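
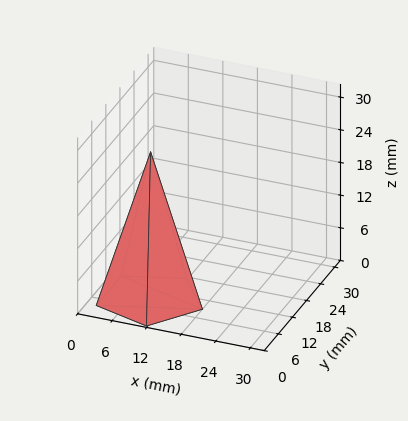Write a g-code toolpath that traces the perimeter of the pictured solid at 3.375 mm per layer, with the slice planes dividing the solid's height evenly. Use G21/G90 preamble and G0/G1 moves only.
Reading the render: the shape is a regular 5-sided pyramid, base circumscribed radius ≈ 9 mm, apex at z ≈ 27 mm (dimensions read to the nearest mm from the axis ticks). For the g-code, the solid's height is divided into equal slices at the stated Δz and each level perimeter traced with G1 moves after a G0 lift.

; perimeter-only toolpath
G21 ; units = mm
G90 ; absolute positioning
G28 ; home
; layer 1
G0 Z3.375
G0 X16.875 Y9.000
G1 X11.433 Y16.490
G1 X2.629 Y13.629
G1 X2.629 Y4.371
G1 X11.433 Y1.510
G1 X16.875 Y9.000
; layer 2
G0 Z6.750
G0 X15.750 Y9.000
G1 X11.086 Y15.420
G1 X3.539 Y12.967
G1 X3.539 Y5.032
G1 X11.086 Y2.580
G1 X15.750 Y9.000
; layer 3
G0 Z10.125
G0 X14.625 Y9.000
G1 X10.738 Y14.350
G1 X4.449 Y12.306
G1 X4.449 Y5.694
G1 X10.738 Y3.650
G1 X14.625 Y9.000
; layer 4
G0 Z13.500
G0 X13.500 Y9.000
G1 X10.390 Y13.280
G1 X5.359 Y11.645
G1 X5.359 Y6.355
G1 X10.390 Y4.720
G1 X13.500 Y9.000
; layer 5
G0 Z16.875
G0 X12.375 Y9.000
G1 X10.043 Y12.210
G1 X6.270 Y10.984
G1 X6.270 Y7.016
G1 X10.043 Y5.790
G1 X12.375 Y9.000
; layer 6
G0 Z20.250
G0 X11.250 Y9.000
G1 X9.695 Y11.140
G1 X7.180 Y10.322
G1 X7.180 Y7.678
G1 X9.695 Y6.860
G1 X11.250 Y9.000
; layer 7
G0 Z23.625
G0 X10.125 Y9.000
G1 X9.348 Y10.070
G1 X8.090 Y9.661
G1 X8.090 Y8.339
G1 X9.348 Y7.930
G1 X10.125 Y9.000
M2 ; end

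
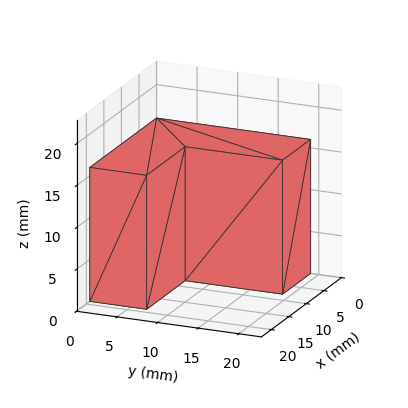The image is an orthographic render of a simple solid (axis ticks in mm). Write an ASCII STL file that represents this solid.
Reading the render: the shape is an L-shaped prism: outer 19 × 19 mm, arm thicknesses ≈ 7 mm (horizontal) and 8 mm (vertical), extruded 16 mm in z (dimensions read to the nearest mm from the axis ticks). For the STL, each face is triangulated and given an outward normal.

solid part
  facet normal 0.0000 0.0000 -1.0000
    outer loop
      vertex 19.0 7.0 0.0
      vertex 19.0 0.0 0.0
      vertex 0.0 0.0 0.0
    endloop
  endfacet
  facet normal 0.0000 0.0000 -1.0000
    outer loop
      vertex 8.0 7.0 0.0
      vertex 19.0 7.0 0.0
      vertex 0.0 0.0 0.0
    endloop
  endfacet
  facet normal 0.0000 0.0000 -1.0000
    outer loop
      vertex 8.0 19.0 0.0
      vertex 8.0 7.0 0.0
      vertex 0.0 0.0 0.0
    endloop
  endfacet
  facet normal 0.0000 0.0000 -1.0000
    outer loop
      vertex 0.0 19.0 0.0
      vertex 8.0 19.0 0.0
      vertex 0.0 0.0 0.0
    endloop
  endfacet
  facet normal 0.0000 0.0000 1.0000
    outer loop
      vertex 0.0 0.0 16.0
      vertex 19.0 0.0 16.0
      vertex 19.0 7.0 16.0
    endloop
  endfacet
  facet normal 0.0000 0.0000 1.0000
    outer loop
      vertex 0.0 0.0 16.0
      vertex 19.0 7.0 16.0
      vertex 8.0 7.0 16.0
    endloop
  endfacet
  facet normal 0.0000 0.0000 1.0000
    outer loop
      vertex 0.0 0.0 16.0
      vertex 8.0 7.0 16.0
      vertex 8.0 19.0 16.0
    endloop
  endfacet
  facet normal 0.0000 0.0000 1.0000
    outer loop
      vertex 0.0 0.0 16.0
      vertex 8.0 19.0 16.0
      vertex 0.0 19.0 16.0
    endloop
  endfacet
  facet normal 0.0000 -1.0000 0.0000
    outer loop
      vertex 0.0 0.0 0.0
      vertex 19.0 0.0 0.0
      vertex 19.0 0.0 16.0
    endloop
  endfacet
  facet normal 0.0000 -1.0000 0.0000
    outer loop
      vertex 0.0 0.0 0.0
      vertex 19.0 0.0 16.0
      vertex 0.0 0.0 16.0
    endloop
  endfacet
  facet normal 1.0000 0.0000 0.0000
    outer loop
      vertex 19.0 0.0 0.0
      vertex 19.0 7.0 0.0
      vertex 19.0 7.0 16.0
    endloop
  endfacet
  facet normal 1.0000 0.0000 0.0000
    outer loop
      vertex 19.0 0.0 0.0
      vertex 19.0 7.0 16.0
      vertex 19.0 0.0 16.0
    endloop
  endfacet
  facet normal 0.0000 1.0000 0.0000
    outer loop
      vertex 19.0 7.0 0.0
      vertex 8.0 7.0 0.0
      vertex 8.0 7.0 16.0
    endloop
  endfacet
  facet normal 0.0000 1.0000 0.0000
    outer loop
      vertex 19.0 7.0 0.0
      vertex 8.0 7.0 16.0
      vertex 19.0 7.0 16.0
    endloop
  endfacet
  facet normal 1.0000 0.0000 0.0000
    outer loop
      vertex 8.0 7.0 0.0
      vertex 8.0 19.0 0.0
      vertex 8.0 19.0 16.0
    endloop
  endfacet
  facet normal 1.0000 0.0000 0.0000
    outer loop
      vertex 8.0 7.0 0.0
      vertex 8.0 19.0 16.0
      vertex 8.0 7.0 16.0
    endloop
  endfacet
  facet normal 0.0000 1.0000 0.0000
    outer loop
      vertex 8.0 19.0 0.0
      vertex 0.0 19.0 0.0
      vertex 0.0 19.0 16.0
    endloop
  endfacet
  facet normal 0.0000 1.0000 0.0000
    outer loop
      vertex 8.0 19.0 0.0
      vertex 0.0 19.0 16.0
      vertex 8.0 19.0 16.0
    endloop
  endfacet
  facet normal -1.0000 0.0000 0.0000
    outer loop
      vertex 0.0 19.0 0.0
      vertex 0.0 0.0 0.0
      vertex 0.0 0.0 16.0
    endloop
  endfacet
  facet normal -1.0000 0.0000 0.0000
    outer loop
      vertex 0.0 19.0 0.0
      vertex 0.0 0.0 16.0
      vertex 0.0 19.0 16.0
    endloop
  endfacet
endsolid part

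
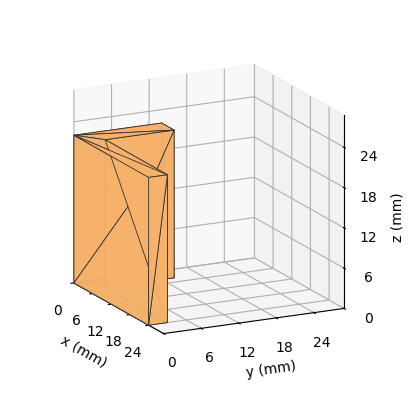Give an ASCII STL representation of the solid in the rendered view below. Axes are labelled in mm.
Reading the render: the shape is an L-shaped prism: outer 24 × 14 mm, arm thicknesses ≈ 3 mm (horizontal) and 4 mm (vertical), extruded 22 mm in z (dimensions read to the nearest mm from the axis ticks). For the STL, each face is triangulated and given an outward normal.

solid part
  facet normal 0.0000 0.0000 -1.0000
    outer loop
      vertex 24.000 3.000 0.000
      vertex 24.000 0.000 0.000
      vertex 0.000 0.000 0.000
    endloop
  endfacet
  facet normal 0.0000 0.0000 -1.0000
    outer loop
      vertex 4.000 3.000 0.000
      vertex 24.000 3.000 0.000
      vertex 0.000 0.000 0.000
    endloop
  endfacet
  facet normal 0.0000 0.0000 -1.0000
    outer loop
      vertex 4.000 14.000 0.000
      vertex 4.000 3.000 0.000
      vertex 0.000 0.000 0.000
    endloop
  endfacet
  facet normal 0.0000 0.0000 -1.0000
    outer loop
      vertex 0.000 14.000 0.000
      vertex 4.000 14.000 0.000
      vertex 0.000 0.000 0.000
    endloop
  endfacet
  facet normal 0.0000 0.0000 1.0000
    outer loop
      vertex 0.000 0.000 22.000
      vertex 24.000 0.000 22.000
      vertex 24.000 3.000 22.000
    endloop
  endfacet
  facet normal 0.0000 0.0000 1.0000
    outer loop
      vertex 0.000 0.000 22.000
      vertex 24.000 3.000 22.000
      vertex 4.000 3.000 22.000
    endloop
  endfacet
  facet normal 0.0000 0.0000 1.0000
    outer loop
      vertex 0.000 0.000 22.000
      vertex 4.000 3.000 22.000
      vertex 4.000 14.000 22.000
    endloop
  endfacet
  facet normal 0.0000 0.0000 1.0000
    outer loop
      vertex 0.000 0.000 22.000
      vertex 4.000 14.000 22.000
      vertex 0.000 14.000 22.000
    endloop
  endfacet
  facet normal 0.0000 -1.0000 0.0000
    outer loop
      vertex 0.000 0.000 0.000
      vertex 24.000 0.000 0.000
      vertex 24.000 0.000 22.000
    endloop
  endfacet
  facet normal 0.0000 -1.0000 0.0000
    outer loop
      vertex 0.000 0.000 0.000
      vertex 24.000 0.000 22.000
      vertex 0.000 0.000 22.000
    endloop
  endfacet
  facet normal 1.0000 0.0000 0.0000
    outer loop
      vertex 24.000 0.000 0.000
      vertex 24.000 3.000 0.000
      vertex 24.000 3.000 22.000
    endloop
  endfacet
  facet normal 1.0000 0.0000 0.0000
    outer loop
      vertex 24.000 0.000 0.000
      vertex 24.000 3.000 22.000
      vertex 24.000 0.000 22.000
    endloop
  endfacet
  facet normal 0.0000 1.0000 0.0000
    outer loop
      vertex 24.000 3.000 0.000
      vertex 4.000 3.000 0.000
      vertex 4.000 3.000 22.000
    endloop
  endfacet
  facet normal 0.0000 1.0000 0.0000
    outer loop
      vertex 24.000 3.000 0.000
      vertex 4.000 3.000 22.000
      vertex 24.000 3.000 22.000
    endloop
  endfacet
  facet normal 1.0000 0.0000 0.0000
    outer loop
      vertex 4.000 3.000 0.000
      vertex 4.000 14.000 0.000
      vertex 4.000 14.000 22.000
    endloop
  endfacet
  facet normal 1.0000 0.0000 0.0000
    outer loop
      vertex 4.000 3.000 0.000
      vertex 4.000 14.000 22.000
      vertex 4.000 3.000 22.000
    endloop
  endfacet
  facet normal 0.0000 1.0000 0.0000
    outer loop
      vertex 4.000 14.000 0.000
      vertex 0.000 14.000 0.000
      vertex 0.000 14.000 22.000
    endloop
  endfacet
  facet normal 0.0000 1.0000 0.0000
    outer loop
      vertex 4.000 14.000 0.000
      vertex 0.000 14.000 22.000
      vertex 4.000 14.000 22.000
    endloop
  endfacet
  facet normal -1.0000 0.0000 0.0000
    outer loop
      vertex 0.000 14.000 0.000
      vertex 0.000 0.000 0.000
      vertex 0.000 0.000 22.000
    endloop
  endfacet
  facet normal -1.0000 0.0000 0.0000
    outer loop
      vertex 0.000 14.000 0.000
      vertex 0.000 0.000 22.000
      vertex 0.000 14.000 22.000
    endloop
  endfacet
endsolid part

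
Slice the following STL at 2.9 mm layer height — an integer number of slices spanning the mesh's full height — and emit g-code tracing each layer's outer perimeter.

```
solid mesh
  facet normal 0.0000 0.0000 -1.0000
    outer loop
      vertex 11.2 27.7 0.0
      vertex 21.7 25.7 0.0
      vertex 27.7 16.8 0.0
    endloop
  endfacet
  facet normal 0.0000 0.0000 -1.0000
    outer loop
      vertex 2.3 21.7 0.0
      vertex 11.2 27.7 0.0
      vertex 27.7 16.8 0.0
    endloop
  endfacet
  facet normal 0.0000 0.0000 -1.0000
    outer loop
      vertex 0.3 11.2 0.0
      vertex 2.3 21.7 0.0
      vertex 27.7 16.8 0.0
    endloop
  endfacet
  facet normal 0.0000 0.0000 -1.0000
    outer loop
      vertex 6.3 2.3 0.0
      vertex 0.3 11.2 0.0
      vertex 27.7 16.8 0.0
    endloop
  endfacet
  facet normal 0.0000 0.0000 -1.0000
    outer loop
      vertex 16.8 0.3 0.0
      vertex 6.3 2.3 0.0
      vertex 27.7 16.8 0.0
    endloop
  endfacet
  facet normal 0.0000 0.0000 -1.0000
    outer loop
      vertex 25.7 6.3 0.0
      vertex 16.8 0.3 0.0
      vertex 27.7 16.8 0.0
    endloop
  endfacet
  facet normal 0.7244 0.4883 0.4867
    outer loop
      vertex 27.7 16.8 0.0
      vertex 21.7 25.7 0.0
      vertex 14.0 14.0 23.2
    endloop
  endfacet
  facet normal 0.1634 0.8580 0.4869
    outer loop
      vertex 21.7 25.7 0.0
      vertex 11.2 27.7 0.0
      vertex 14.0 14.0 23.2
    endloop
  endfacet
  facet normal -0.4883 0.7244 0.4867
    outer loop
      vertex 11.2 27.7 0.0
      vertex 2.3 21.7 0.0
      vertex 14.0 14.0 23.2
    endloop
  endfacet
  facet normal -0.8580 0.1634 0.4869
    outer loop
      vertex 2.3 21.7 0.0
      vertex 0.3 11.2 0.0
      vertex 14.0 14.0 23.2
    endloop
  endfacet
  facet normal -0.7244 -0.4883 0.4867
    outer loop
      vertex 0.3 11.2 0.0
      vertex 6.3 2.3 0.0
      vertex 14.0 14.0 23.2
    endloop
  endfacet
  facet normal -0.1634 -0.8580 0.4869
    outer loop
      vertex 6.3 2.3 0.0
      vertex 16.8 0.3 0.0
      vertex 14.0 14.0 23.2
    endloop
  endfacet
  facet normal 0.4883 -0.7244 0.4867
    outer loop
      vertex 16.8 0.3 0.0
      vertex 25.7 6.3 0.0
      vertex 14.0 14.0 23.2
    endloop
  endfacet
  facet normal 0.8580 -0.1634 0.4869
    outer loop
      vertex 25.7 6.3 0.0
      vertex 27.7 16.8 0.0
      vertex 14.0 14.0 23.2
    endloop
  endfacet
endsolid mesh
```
; perimeter-only toolpath
G21 ; units = mm
G90 ; absolute positioning
G28 ; home
; layer 1
G0 Z2.9
G0 X26.0 Y16.5
G1 X20.7 Y24.2
G1 X11.5 Y26.0
G1 X3.8 Y20.7
G1 X2.0 Y11.5
G1 X7.3 Y3.8
G1 X16.5 Y2.0
G1 X24.2 Y7.3
G1 X26.0 Y16.5
; layer 2
G0 Z5.8
G0 X24.3 Y16.1
G1 X19.8 Y22.8
G1 X11.9 Y24.3
G1 X5.2 Y19.8
G1 X3.7 Y11.9
G1 X8.2 Y5.2
G1 X16.1 Y3.7
G1 X22.8 Y8.2
G1 X24.3 Y16.1
; layer 3
G0 Z8.7
G0 X22.6 Y15.8
G1 X18.8 Y21.3
G1 X12.2 Y22.6
G1 X6.7 Y18.8
G1 X5.4 Y12.2
G1 X9.2 Y6.7
G1 X15.8 Y5.4
G1 X21.3 Y9.2
G1 X22.6 Y15.8
; layer 4
G0 Z11.6
G0 X20.9 Y15.4
G1 X17.9 Y19.9
G1 X12.6 Y20.9
G1 X8.2 Y17.9
G1 X7.2 Y12.6
G1 X10.2 Y8.2
G1 X15.4 Y7.2
G1 X19.9 Y10.2
G1 X20.9 Y15.4
; layer 5
G0 Z14.5
G0 X19.1 Y15.1
G1 X16.9 Y18.4
G1 X12.9 Y19.1
G1 X9.6 Y16.9
G1 X8.9 Y12.9
G1 X11.1 Y9.6
G1 X15.1 Y8.9
G1 X18.4 Y11.1
G1 X19.1 Y15.1
; layer 6
G0 Z17.4
G0 X17.4 Y14.7
G1 X15.9 Y16.9
G1 X13.3 Y17.4
G1 X11.1 Y15.9
G1 X10.6 Y13.3
G1 X12.1 Y11.1
G1 X14.7 Y10.6
G1 X16.9 Y12.1
G1 X17.4 Y14.7
; layer 7
G0 Z20.3
G0 X15.7 Y14.3
G1 X15.0 Y15.5
G1 X13.7 Y15.7
G1 X12.5 Y15.0
G1 X12.3 Y13.7
G1 X13.0 Y12.5
G1 X14.3 Y12.3
G1 X15.5 Y13.0
G1 X15.7 Y14.3
M2 ; end

The solid is a regular 8-sided pyramid, base circumscribed radius ≈ 14 mm, apex at z ≈ 23.2 mm. Slicing at Δz = 2.9 mm — 8 equal slices spanning the solid's height, so layer i sits at z = i·h/8 — gives 7 non-empty perimeters. Each is a 8-segment closed polygon; G0 lifts to the layer z and rapids to the start vertex, then G1 traces the edges. The cross-section shrinks linearly with z (the slice at the apex is degenerate and omitted).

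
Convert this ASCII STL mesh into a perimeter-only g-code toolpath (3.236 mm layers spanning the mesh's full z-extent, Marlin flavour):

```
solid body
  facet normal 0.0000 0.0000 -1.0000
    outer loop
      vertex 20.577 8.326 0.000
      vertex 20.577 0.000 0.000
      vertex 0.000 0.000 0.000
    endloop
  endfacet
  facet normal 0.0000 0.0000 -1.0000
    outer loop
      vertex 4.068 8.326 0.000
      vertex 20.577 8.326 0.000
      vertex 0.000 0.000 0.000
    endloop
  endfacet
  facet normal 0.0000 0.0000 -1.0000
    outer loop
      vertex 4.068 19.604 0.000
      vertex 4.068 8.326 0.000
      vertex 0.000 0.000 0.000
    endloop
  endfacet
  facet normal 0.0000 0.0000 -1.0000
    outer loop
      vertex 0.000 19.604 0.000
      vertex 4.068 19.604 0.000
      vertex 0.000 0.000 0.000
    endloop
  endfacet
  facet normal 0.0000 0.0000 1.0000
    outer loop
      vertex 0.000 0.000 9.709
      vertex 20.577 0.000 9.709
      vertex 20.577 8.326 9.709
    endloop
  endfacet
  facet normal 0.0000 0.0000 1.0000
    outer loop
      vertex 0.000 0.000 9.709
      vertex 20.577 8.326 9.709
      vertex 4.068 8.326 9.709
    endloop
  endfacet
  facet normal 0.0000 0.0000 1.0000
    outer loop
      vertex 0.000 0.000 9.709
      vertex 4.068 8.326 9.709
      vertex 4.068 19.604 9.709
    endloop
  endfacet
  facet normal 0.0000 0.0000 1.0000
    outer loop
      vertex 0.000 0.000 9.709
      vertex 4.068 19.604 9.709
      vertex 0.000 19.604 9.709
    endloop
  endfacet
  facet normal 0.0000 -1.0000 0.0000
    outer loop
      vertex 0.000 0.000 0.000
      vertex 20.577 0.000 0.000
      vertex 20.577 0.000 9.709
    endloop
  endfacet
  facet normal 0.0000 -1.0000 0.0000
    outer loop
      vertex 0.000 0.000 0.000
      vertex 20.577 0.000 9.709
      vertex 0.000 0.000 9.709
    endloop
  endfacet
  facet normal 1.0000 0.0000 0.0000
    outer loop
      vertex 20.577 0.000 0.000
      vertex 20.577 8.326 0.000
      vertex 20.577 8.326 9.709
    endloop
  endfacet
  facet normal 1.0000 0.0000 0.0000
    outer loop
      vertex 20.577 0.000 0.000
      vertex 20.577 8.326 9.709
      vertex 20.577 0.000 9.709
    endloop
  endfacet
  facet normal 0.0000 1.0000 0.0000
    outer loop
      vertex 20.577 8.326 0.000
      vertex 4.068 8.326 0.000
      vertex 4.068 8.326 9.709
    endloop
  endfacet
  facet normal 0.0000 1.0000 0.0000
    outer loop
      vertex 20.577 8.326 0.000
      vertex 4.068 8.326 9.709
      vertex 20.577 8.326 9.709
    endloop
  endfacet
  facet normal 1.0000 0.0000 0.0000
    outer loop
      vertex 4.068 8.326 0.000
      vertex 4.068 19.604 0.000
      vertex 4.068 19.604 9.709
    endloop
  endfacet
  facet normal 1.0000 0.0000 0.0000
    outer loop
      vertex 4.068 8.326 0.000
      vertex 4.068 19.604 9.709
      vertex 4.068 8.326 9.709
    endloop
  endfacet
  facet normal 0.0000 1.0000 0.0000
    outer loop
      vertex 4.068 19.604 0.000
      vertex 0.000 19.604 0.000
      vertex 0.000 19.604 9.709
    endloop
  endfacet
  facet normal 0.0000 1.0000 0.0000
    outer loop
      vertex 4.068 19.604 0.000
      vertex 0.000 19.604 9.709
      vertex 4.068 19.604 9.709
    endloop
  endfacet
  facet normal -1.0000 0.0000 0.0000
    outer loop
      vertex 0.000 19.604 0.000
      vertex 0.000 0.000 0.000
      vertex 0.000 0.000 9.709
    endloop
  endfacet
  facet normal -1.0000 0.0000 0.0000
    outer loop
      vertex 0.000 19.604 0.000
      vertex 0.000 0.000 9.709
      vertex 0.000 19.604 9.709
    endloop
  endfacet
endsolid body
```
; perimeter-only toolpath
G21 ; units = mm
G90 ; absolute positioning
G28 ; home
; layer 1
G0 Z3.236
G0 X0.000 Y0.000
G1 X20.577 Y0.000
G1 X20.577 Y8.326
G1 X4.068 Y8.326
G1 X4.068 Y19.604
G1 X0.000 Y19.604
G1 X0.000 Y0.000
; layer 2
G0 Z6.473
G0 X0.000 Y0.000
G1 X20.577 Y0.000
G1 X20.577 Y8.326
G1 X4.068 Y8.326
G1 X4.068 Y19.604
G1 X0.000 Y19.604
G1 X0.000 Y0.000
; layer 3
G0 Z9.709
G0 X0.000 Y0.000
G1 X20.577 Y0.000
G1 X20.577 Y8.326
G1 X4.068 Y8.326
G1 X4.068 Y19.604
G1 X0.000 Y19.604
G1 X0.000 Y0.000
M2 ; end

The solid is an L-shaped prism: outer 20.6 × 19.6 mm, arm thicknesses ≈ 8.33 mm (horizontal) and 4.07 mm (vertical), extruded 9.71 mm in z. Slicing at Δz = 3.236 mm — 3 equal slices spanning the solid's height, so layer i sits at z = i·h/3 — gives 3 non-empty perimeters. Each is a 6-segment closed polygon; G0 lifts to the layer z and rapids to the start vertex, then G1 traces the edges.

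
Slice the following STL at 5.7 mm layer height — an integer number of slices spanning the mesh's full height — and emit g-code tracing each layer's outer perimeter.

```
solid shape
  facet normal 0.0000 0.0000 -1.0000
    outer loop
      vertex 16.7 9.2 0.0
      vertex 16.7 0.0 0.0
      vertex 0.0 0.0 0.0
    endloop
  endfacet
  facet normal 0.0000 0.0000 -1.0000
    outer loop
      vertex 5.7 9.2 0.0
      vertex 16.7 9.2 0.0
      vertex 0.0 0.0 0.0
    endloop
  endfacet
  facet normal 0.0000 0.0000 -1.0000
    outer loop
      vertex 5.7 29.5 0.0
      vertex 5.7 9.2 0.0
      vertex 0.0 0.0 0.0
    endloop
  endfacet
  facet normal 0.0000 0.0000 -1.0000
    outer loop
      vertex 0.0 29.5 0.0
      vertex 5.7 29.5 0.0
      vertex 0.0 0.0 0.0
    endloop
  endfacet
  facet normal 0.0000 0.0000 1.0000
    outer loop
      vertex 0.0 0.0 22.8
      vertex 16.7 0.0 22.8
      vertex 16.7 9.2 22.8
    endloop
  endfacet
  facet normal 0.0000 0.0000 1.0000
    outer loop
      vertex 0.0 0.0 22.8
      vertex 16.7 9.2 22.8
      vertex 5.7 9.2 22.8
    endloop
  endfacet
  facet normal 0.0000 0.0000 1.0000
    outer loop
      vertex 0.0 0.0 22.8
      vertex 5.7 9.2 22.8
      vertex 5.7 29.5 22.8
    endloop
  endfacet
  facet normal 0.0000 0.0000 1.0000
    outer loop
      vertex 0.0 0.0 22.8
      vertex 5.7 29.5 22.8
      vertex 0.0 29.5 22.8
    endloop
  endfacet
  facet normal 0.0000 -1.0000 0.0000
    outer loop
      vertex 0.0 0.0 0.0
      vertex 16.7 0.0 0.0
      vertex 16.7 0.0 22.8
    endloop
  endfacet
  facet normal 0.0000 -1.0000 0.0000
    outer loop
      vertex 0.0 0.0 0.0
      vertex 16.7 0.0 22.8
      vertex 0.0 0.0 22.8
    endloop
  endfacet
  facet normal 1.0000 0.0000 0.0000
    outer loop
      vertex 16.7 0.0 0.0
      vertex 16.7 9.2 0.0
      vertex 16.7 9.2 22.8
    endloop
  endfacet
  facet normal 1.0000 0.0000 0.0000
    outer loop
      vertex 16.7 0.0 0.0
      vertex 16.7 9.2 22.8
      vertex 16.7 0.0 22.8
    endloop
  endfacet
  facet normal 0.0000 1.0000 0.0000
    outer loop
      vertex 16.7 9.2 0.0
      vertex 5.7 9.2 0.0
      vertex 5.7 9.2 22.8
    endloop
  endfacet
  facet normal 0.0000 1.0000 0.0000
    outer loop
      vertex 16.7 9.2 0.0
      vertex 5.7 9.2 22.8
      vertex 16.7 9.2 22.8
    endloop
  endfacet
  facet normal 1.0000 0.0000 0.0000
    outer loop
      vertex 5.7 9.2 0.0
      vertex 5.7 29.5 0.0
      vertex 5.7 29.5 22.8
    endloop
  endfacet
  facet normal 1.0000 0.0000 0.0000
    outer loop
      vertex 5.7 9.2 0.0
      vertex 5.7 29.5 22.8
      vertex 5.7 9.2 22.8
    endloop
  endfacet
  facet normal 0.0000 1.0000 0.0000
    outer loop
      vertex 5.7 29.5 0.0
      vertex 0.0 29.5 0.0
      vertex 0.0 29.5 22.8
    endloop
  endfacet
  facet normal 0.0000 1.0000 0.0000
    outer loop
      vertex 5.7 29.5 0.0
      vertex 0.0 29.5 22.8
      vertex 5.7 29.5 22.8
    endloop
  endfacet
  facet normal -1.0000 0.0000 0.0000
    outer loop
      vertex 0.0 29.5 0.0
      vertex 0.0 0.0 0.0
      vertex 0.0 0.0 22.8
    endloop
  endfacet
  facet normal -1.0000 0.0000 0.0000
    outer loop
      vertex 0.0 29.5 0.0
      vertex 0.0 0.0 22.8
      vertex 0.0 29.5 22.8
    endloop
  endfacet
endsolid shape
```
; perimeter-only toolpath
G21 ; units = mm
G90 ; absolute positioning
G28 ; home
; layer 1
G0 Z5.7
G0 X0.0 Y0.0
G1 X16.7 Y0.0
G1 X16.7 Y9.2
G1 X5.7 Y9.2
G1 X5.7 Y29.5
G1 X0.0 Y29.5
G1 X0.0 Y0.0
; layer 2
G0 Z11.4
G0 X0.0 Y0.0
G1 X16.7 Y0.0
G1 X16.7 Y9.2
G1 X5.7 Y9.2
G1 X5.7 Y29.5
G1 X0.0 Y29.5
G1 X0.0 Y0.0
; layer 3
G0 Z17.1
G0 X0.0 Y0.0
G1 X16.7 Y0.0
G1 X16.7 Y9.2
G1 X5.7 Y9.2
G1 X5.7 Y29.5
G1 X0.0 Y29.5
G1 X0.0 Y0.0
; layer 4
G0 Z22.8
G0 X0.0 Y0.0
G1 X16.7 Y0.0
G1 X16.7 Y9.2
G1 X5.7 Y9.2
G1 X5.7 Y29.5
G1 X0.0 Y29.5
G1 X0.0 Y0.0
M2 ; end

The solid is an L-shaped prism: outer 16.7 × 29.5 mm, arm thicknesses ≈ 9.2 mm (horizontal) and 5.7 mm (vertical), extruded 22.8 mm in z. Slicing at Δz = 5.7 mm — 4 equal slices spanning the solid's height, so layer i sits at z = i·h/4 — gives 4 non-empty perimeters. Each is a 6-segment closed polygon; G0 lifts to the layer z and rapids to the start vertex, then G1 traces the edges.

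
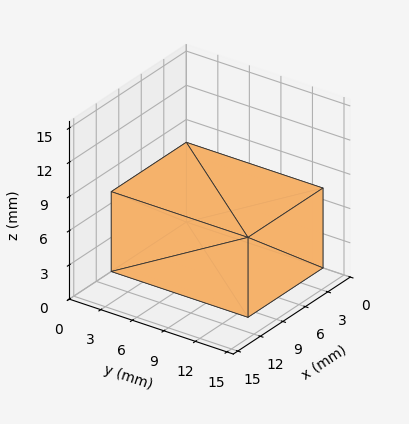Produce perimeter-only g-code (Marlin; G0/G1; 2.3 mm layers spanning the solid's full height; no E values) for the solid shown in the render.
Reading the render: the shape is a rectangular box, roughly 10 × 13 mm footprint and 7 mm tall (dimensions read to the nearest mm from the axis ticks). For the g-code, the solid's height is divided into equal slices at the stated Δz and each level perimeter traced with G1 moves after a G0 lift.

; perimeter-only toolpath
G21 ; units = mm
G90 ; absolute positioning
G28 ; home
; layer 1
G0 Z2.3
G0 X0.0 Y0.0
G1 X10.0 Y0.0
G1 X10.0 Y13.0
G1 X0.0 Y13.0
G1 X0.0 Y0.0
; layer 2
G0 Z4.7
G0 X0.0 Y0.0
G1 X10.0 Y0.0
G1 X10.0 Y13.0
G1 X0.0 Y13.0
G1 X0.0 Y0.0
; layer 3
G0 Z7.0
G0 X0.0 Y0.0
G1 X10.0 Y0.0
G1 X10.0 Y13.0
G1 X0.0 Y13.0
G1 X0.0 Y0.0
M2 ; end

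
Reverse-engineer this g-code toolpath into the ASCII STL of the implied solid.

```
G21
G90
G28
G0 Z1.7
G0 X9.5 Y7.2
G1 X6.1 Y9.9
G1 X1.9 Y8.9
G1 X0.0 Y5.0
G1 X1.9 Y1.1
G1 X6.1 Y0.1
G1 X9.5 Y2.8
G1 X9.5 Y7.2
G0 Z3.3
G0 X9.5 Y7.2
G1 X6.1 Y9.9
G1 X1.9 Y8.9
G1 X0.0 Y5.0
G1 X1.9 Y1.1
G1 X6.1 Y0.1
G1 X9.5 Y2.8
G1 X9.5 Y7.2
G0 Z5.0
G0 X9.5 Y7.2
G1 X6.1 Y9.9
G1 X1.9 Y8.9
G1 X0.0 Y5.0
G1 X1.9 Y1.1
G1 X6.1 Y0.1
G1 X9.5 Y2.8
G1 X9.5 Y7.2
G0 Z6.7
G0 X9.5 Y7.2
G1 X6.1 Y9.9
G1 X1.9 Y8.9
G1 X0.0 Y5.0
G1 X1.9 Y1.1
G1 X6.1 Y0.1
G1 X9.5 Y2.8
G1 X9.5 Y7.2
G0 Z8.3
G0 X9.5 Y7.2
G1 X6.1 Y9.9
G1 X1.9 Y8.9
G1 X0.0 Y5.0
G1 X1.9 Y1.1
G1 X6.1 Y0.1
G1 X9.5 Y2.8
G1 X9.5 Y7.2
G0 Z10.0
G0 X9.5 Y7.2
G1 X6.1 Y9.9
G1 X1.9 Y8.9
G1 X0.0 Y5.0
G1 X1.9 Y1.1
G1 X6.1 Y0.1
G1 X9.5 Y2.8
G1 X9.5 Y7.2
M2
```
solid part
  facet normal 0.0000 0.0000 -1.0000
    outer loop
      vertex 1.9 8.9 0.0
      vertex 6.1 9.9 0.0
      vertex 9.5 7.2 0.0
    endloop
  endfacet
  facet normal 0.0000 0.0000 -1.0000
    outer loop
      vertex 0.0 5.0 0.0
      vertex 1.9 8.9 0.0
      vertex 9.5 7.2 0.0
    endloop
  endfacet
  facet normal 0.0000 0.0000 -1.0000
    outer loop
      vertex 1.9 1.1 0.0
      vertex 0.0 5.0 0.0
      vertex 9.5 7.2 0.0
    endloop
  endfacet
  facet normal 0.0000 0.0000 -1.0000
    outer loop
      vertex 6.1 0.1 0.0
      vertex 1.9 1.1 0.0
      vertex 9.5 7.2 0.0
    endloop
  endfacet
  facet normal 0.0000 0.0000 -1.0000
    outer loop
      vertex 9.5 2.8 0.0
      vertex 6.1 0.1 0.0
      vertex 9.5 7.2 0.0
    endloop
  endfacet
  facet normal 0.0000 0.0000 1.0000
    outer loop
      vertex 9.5 7.2 10.0
      vertex 6.1 9.9 10.0
      vertex 1.9 8.9 10.0
    endloop
  endfacet
  facet normal 0.0000 0.0000 1.0000
    outer loop
      vertex 9.5 7.2 10.0
      vertex 1.9 8.9 10.0
      vertex 0.0 5.0 10.0
    endloop
  endfacet
  facet normal 0.0000 0.0000 1.0000
    outer loop
      vertex 9.5 7.2 10.0
      vertex 0.0 5.0 10.0
      vertex 1.9 1.1 10.0
    endloop
  endfacet
  facet normal 0.0000 0.0000 1.0000
    outer loop
      vertex 9.5 7.2 10.0
      vertex 1.9 1.1 10.0
      vertex 6.1 0.1 10.0
    endloop
  endfacet
  facet normal 0.0000 0.0000 1.0000
    outer loop
      vertex 9.5 7.2 10.0
      vertex 6.1 0.1 10.0
      vertex 9.5 2.8 10.0
    endloop
  endfacet
  facet normal 0.6219 0.7831 0.0000
    outer loop
      vertex 9.5 7.2 0.0
      vertex 6.1 9.9 0.0
      vertex 6.1 9.9 10.0
    endloop
  endfacet
  facet normal 0.6219 0.7831 0.0000
    outer loop
      vertex 9.5 7.2 0.0
      vertex 6.1 9.9 10.0
      vertex 9.5 7.2 10.0
    endloop
  endfacet
  facet normal -0.2316 0.9728 0.0000
    outer loop
      vertex 6.1 9.9 0.0
      vertex 1.9 8.9 0.0
      vertex 1.9 8.9 10.0
    endloop
  endfacet
  facet normal -0.2316 0.9728 0.0000
    outer loop
      vertex 6.1 9.9 0.0
      vertex 1.9 8.9 10.0
      vertex 6.1 9.9 10.0
    endloop
  endfacet
  facet normal -0.8990 0.4380 0.0000
    outer loop
      vertex 1.9 8.9 0.0
      vertex 0.0 5.0 0.0
      vertex 0.0 5.0 10.0
    endloop
  endfacet
  facet normal -0.8990 0.4380 0.0000
    outer loop
      vertex 1.9 8.9 0.0
      vertex 0.0 5.0 10.0
      vertex 1.9 8.9 10.0
    endloop
  endfacet
  facet normal -0.8990 -0.4380 0.0000
    outer loop
      vertex 0.0 5.0 0.0
      vertex 1.9 1.1 0.0
      vertex 1.9 1.1 10.0
    endloop
  endfacet
  facet normal -0.8990 -0.4380 0.0000
    outer loop
      vertex 0.0 5.0 0.0
      vertex 1.9 1.1 10.0
      vertex 0.0 5.0 10.0
    endloop
  endfacet
  facet normal -0.2316 -0.9728 0.0000
    outer loop
      vertex 1.9 1.1 0.0
      vertex 6.1 0.1 0.0
      vertex 6.1 0.1 10.0
    endloop
  endfacet
  facet normal -0.2316 -0.9728 0.0000
    outer loop
      vertex 1.9 1.1 0.0
      vertex 6.1 0.1 10.0
      vertex 1.9 1.1 10.0
    endloop
  endfacet
  facet normal 0.6219 -0.7831 0.0000
    outer loop
      vertex 6.1 0.1 0.0
      vertex 9.5 2.8 0.0
      vertex 9.5 2.8 10.0
    endloop
  endfacet
  facet normal 0.6219 -0.7831 0.0000
    outer loop
      vertex 6.1 0.1 0.0
      vertex 9.5 2.8 10.0
      vertex 6.1 0.1 10.0
    endloop
  endfacet
  facet normal 1.0000 0.0000 0.0000
    outer loop
      vertex 9.5 2.8 0.0
      vertex 9.5 7.2 0.0
      vertex 9.5 7.2 10.0
    endloop
  endfacet
  facet normal 1.0000 0.0000 0.0000
    outer loop
      vertex 9.5 2.8 0.0
      vertex 9.5 7.2 10.0
      vertex 9.5 2.8 10.0
    endloop
  endfacet
endsolid part

The G0 Z moves step by Δz≈1.7 mm. Every layer's G1 loop is the same polygon, so the solid is a straight extrusion of it from z=0 to z≈10. Closing with flat bottom and top caps and triangulating gives 24 facets — a regular 7-sided prism (a cylinder approximated with 7 flat sides), circumscribed radius ≈ 5 mm, height ≈ 10 mm.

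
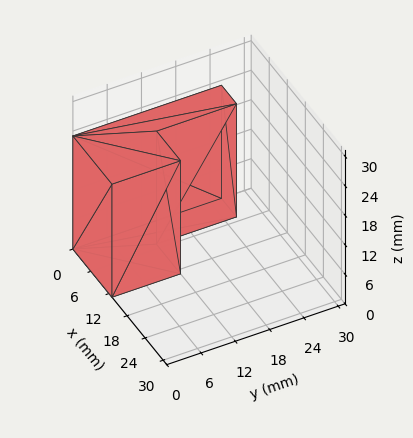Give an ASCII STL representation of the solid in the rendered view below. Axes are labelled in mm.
Reading the render: the shape is an L-shaped prism: outer 13 × 26 mm, arm thicknesses ≈ 12 mm (horizontal) and 5 mm (vertical), extruded 23 mm in z (dimensions read to the nearest mm from the axis ticks). For the STL, each face is triangulated and given an outward normal.

solid part
  facet normal 0.0000 0.0000 -1.0000
    outer loop
      vertex 13.0 12.0 0.0
      vertex 13.0 0.0 0.0
      vertex 0.0 0.0 0.0
    endloop
  endfacet
  facet normal 0.0000 0.0000 -1.0000
    outer loop
      vertex 5.0 12.0 0.0
      vertex 13.0 12.0 0.0
      vertex 0.0 0.0 0.0
    endloop
  endfacet
  facet normal 0.0000 0.0000 -1.0000
    outer loop
      vertex 5.0 26.0 0.0
      vertex 5.0 12.0 0.0
      vertex 0.0 0.0 0.0
    endloop
  endfacet
  facet normal 0.0000 0.0000 -1.0000
    outer loop
      vertex 0.0 26.0 0.0
      vertex 5.0 26.0 0.0
      vertex 0.0 0.0 0.0
    endloop
  endfacet
  facet normal 0.0000 0.0000 1.0000
    outer loop
      vertex 0.0 0.0 23.0
      vertex 13.0 0.0 23.0
      vertex 13.0 12.0 23.0
    endloop
  endfacet
  facet normal 0.0000 0.0000 1.0000
    outer loop
      vertex 0.0 0.0 23.0
      vertex 13.0 12.0 23.0
      vertex 5.0 12.0 23.0
    endloop
  endfacet
  facet normal 0.0000 0.0000 1.0000
    outer loop
      vertex 0.0 0.0 23.0
      vertex 5.0 12.0 23.0
      vertex 5.0 26.0 23.0
    endloop
  endfacet
  facet normal 0.0000 0.0000 1.0000
    outer loop
      vertex 0.0 0.0 23.0
      vertex 5.0 26.0 23.0
      vertex 0.0 26.0 23.0
    endloop
  endfacet
  facet normal 0.0000 -1.0000 0.0000
    outer loop
      vertex 0.0 0.0 0.0
      vertex 13.0 0.0 0.0
      vertex 13.0 0.0 23.0
    endloop
  endfacet
  facet normal 0.0000 -1.0000 0.0000
    outer loop
      vertex 0.0 0.0 0.0
      vertex 13.0 0.0 23.0
      vertex 0.0 0.0 23.0
    endloop
  endfacet
  facet normal 1.0000 0.0000 0.0000
    outer loop
      vertex 13.0 0.0 0.0
      vertex 13.0 12.0 0.0
      vertex 13.0 12.0 23.0
    endloop
  endfacet
  facet normal 1.0000 0.0000 0.0000
    outer loop
      vertex 13.0 0.0 0.0
      vertex 13.0 12.0 23.0
      vertex 13.0 0.0 23.0
    endloop
  endfacet
  facet normal 0.0000 1.0000 0.0000
    outer loop
      vertex 13.0 12.0 0.0
      vertex 5.0 12.0 0.0
      vertex 5.0 12.0 23.0
    endloop
  endfacet
  facet normal 0.0000 1.0000 0.0000
    outer loop
      vertex 13.0 12.0 0.0
      vertex 5.0 12.0 23.0
      vertex 13.0 12.0 23.0
    endloop
  endfacet
  facet normal 1.0000 0.0000 0.0000
    outer loop
      vertex 5.0 12.0 0.0
      vertex 5.0 26.0 0.0
      vertex 5.0 26.0 23.0
    endloop
  endfacet
  facet normal 1.0000 0.0000 0.0000
    outer loop
      vertex 5.0 12.0 0.0
      vertex 5.0 26.0 23.0
      vertex 5.0 12.0 23.0
    endloop
  endfacet
  facet normal 0.0000 1.0000 0.0000
    outer loop
      vertex 5.0 26.0 0.0
      vertex 0.0 26.0 0.0
      vertex 0.0 26.0 23.0
    endloop
  endfacet
  facet normal 0.0000 1.0000 0.0000
    outer loop
      vertex 5.0 26.0 0.0
      vertex 0.0 26.0 23.0
      vertex 5.0 26.0 23.0
    endloop
  endfacet
  facet normal -1.0000 0.0000 0.0000
    outer loop
      vertex 0.0 26.0 0.0
      vertex 0.0 0.0 0.0
      vertex 0.0 0.0 23.0
    endloop
  endfacet
  facet normal -1.0000 0.0000 0.0000
    outer loop
      vertex 0.0 26.0 0.0
      vertex 0.0 0.0 23.0
      vertex 0.0 26.0 23.0
    endloop
  endfacet
endsolid part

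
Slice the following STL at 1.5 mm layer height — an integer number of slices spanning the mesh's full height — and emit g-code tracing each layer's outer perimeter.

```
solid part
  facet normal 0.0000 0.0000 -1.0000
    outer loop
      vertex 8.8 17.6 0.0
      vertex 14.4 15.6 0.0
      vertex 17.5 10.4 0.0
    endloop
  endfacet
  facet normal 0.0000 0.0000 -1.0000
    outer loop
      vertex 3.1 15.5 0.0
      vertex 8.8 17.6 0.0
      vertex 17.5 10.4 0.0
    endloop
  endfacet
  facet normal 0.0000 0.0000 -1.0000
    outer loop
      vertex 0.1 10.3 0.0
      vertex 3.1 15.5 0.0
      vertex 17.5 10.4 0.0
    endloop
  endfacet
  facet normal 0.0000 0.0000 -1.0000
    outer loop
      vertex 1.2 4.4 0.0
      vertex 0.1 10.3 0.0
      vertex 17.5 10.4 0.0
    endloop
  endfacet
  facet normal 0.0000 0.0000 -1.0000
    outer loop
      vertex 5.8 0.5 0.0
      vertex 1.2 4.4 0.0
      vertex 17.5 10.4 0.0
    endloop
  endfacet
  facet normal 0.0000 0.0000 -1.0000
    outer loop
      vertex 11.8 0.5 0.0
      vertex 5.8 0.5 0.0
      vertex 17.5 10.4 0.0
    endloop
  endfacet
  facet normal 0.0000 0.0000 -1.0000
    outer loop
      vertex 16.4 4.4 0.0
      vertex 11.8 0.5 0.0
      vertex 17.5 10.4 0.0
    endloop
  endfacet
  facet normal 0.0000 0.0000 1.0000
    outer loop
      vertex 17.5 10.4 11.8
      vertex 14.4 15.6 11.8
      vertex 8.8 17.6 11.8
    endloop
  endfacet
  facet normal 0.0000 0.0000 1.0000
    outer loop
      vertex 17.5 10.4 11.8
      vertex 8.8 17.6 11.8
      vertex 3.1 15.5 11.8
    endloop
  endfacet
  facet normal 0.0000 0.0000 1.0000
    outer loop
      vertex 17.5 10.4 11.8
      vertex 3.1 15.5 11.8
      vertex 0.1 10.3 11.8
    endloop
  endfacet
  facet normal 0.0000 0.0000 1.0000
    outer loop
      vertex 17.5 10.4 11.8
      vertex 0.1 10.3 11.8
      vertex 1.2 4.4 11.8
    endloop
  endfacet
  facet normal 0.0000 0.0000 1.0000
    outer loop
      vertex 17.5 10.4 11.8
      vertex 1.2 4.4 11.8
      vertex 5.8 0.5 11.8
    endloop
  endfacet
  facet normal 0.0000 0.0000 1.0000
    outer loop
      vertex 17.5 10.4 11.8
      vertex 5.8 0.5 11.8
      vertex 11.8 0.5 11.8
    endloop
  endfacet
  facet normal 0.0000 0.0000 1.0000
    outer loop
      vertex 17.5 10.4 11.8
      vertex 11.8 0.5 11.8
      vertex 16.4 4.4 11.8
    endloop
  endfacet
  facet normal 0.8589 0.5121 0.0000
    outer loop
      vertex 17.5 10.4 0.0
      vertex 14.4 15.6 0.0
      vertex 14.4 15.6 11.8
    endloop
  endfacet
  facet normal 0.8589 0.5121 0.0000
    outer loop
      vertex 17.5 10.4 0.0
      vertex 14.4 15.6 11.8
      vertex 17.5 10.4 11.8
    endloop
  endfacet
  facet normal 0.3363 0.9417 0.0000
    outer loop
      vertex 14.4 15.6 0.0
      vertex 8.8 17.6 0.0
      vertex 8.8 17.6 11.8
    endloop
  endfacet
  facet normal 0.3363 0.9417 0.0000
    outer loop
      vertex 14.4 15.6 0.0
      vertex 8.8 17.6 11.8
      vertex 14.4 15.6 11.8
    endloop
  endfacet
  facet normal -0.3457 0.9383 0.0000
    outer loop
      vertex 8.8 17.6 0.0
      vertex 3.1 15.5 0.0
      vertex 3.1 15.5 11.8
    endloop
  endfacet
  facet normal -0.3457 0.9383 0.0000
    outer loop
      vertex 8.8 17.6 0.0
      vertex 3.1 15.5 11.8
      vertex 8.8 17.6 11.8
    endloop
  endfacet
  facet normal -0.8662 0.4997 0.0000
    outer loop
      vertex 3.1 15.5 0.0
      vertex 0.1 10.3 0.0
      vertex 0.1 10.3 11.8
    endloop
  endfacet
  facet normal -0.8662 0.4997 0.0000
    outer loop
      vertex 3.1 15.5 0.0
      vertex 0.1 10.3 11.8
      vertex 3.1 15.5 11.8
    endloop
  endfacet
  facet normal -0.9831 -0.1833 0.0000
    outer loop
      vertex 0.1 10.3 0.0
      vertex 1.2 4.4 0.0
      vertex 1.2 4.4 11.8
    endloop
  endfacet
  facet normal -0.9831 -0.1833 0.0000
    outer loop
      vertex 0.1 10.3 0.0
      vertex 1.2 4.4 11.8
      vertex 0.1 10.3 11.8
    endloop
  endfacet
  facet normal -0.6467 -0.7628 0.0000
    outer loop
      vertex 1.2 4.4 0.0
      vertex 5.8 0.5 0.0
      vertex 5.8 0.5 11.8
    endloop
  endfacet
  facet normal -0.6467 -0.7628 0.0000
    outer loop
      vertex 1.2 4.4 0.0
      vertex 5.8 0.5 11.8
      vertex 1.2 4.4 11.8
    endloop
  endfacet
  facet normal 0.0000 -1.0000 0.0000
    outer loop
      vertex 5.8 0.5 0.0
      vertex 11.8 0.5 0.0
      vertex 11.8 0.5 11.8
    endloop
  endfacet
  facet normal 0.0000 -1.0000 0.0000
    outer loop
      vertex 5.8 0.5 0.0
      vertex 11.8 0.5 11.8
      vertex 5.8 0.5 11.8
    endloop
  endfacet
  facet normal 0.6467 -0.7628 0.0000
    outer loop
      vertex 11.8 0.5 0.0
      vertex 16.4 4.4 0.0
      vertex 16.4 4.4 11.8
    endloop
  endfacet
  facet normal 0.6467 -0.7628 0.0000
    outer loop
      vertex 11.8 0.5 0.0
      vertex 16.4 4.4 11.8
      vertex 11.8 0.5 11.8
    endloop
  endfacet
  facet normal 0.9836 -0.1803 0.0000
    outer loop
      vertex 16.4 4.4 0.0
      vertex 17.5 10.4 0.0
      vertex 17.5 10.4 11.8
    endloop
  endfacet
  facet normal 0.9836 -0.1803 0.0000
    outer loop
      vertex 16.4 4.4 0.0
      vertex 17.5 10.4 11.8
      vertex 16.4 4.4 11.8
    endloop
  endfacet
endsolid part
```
; perimeter-only toolpath
G21 ; units = mm
G90 ; absolute positioning
G28 ; home
; layer 1
G0 Z1.5
G0 X17.5 Y10.4
G1 X14.4 Y15.6
G1 X8.8 Y17.6
G1 X3.1 Y15.5
G1 X0.1 Y10.3
G1 X1.2 Y4.4
G1 X5.8 Y0.5
G1 X11.8 Y0.5
G1 X16.4 Y4.4
G1 X17.5 Y10.4
; layer 2
G0 Z3.0
G0 X17.5 Y10.4
G1 X14.4 Y15.6
G1 X8.8 Y17.6
G1 X3.1 Y15.5
G1 X0.1 Y10.3
G1 X1.2 Y4.4
G1 X5.8 Y0.5
G1 X11.8 Y0.5
G1 X16.4 Y4.4
G1 X17.5 Y10.4
; layer 3
G0 Z4.4
G0 X17.5 Y10.4
G1 X14.4 Y15.6
G1 X8.8 Y17.6
G1 X3.1 Y15.5
G1 X0.1 Y10.3
G1 X1.2 Y4.4
G1 X5.8 Y0.5
G1 X11.8 Y0.5
G1 X16.4 Y4.4
G1 X17.5 Y10.4
; layer 4
G0 Z5.9
G0 X17.5 Y10.4
G1 X14.4 Y15.6
G1 X8.8 Y17.6
G1 X3.1 Y15.5
G1 X0.1 Y10.3
G1 X1.2 Y4.4
G1 X5.8 Y0.5
G1 X11.8 Y0.5
G1 X16.4 Y4.4
G1 X17.5 Y10.4
; layer 5
G0 Z7.4
G0 X17.5 Y10.4
G1 X14.4 Y15.6
G1 X8.8 Y17.6
G1 X3.1 Y15.5
G1 X0.1 Y10.3
G1 X1.2 Y4.4
G1 X5.8 Y0.5
G1 X11.8 Y0.5
G1 X16.4 Y4.4
G1 X17.5 Y10.4
; layer 6
G0 Z8.9
G0 X17.5 Y10.4
G1 X14.4 Y15.6
G1 X8.8 Y17.6
G1 X3.1 Y15.5
G1 X0.1 Y10.3
G1 X1.2 Y4.4
G1 X5.8 Y0.5
G1 X11.8 Y0.5
G1 X16.4 Y4.4
G1 X17.5 Y10.4
; layer 7
G0 Z10.3
G0 X17.5 Y10.4
G1 X14.4 Y15.6
G1 X8.8 Y17.6
G1 X3.1 Y15.5
G1 X0.1 Y10.3
G1 X1.2 Y4.4
G1 X5.8 Y0.5
G1 X11.8 Y0.5
G1 X16.4 Y4.4
G1 X17.5 Y10.4
; layer 8
G0 Z11.8
G0 X17.5 Y10.4
G1 X14.4 Y15.6
G1 X8.8 Y17.6
G1 X3.1 Y15.5
G1 X0.1 Y10.3
G1 X1.2 Y4.4
G1 X5.8 Y0.5
G1 X11.8 Y0.5
G1 X16.4 Y4.4
G1 X17.5 Y10.4
M2 ; end

The solid is a regular 9-sided prism (a cylinder approximated with 9 flat sides), circumscribed radius ≈ 8.8 mm, height ≈ 11.8 mm. Slicing at Δz = 1.5 mm — 8 equal slices spanning the solid's height, so layer i sits at z = i·h/8 — gives 8 non-empty perimeters. Each is a 9-segment closed polygon; G0 lifts to the layer z and rapids to the start vertex, then G1 traces the edges.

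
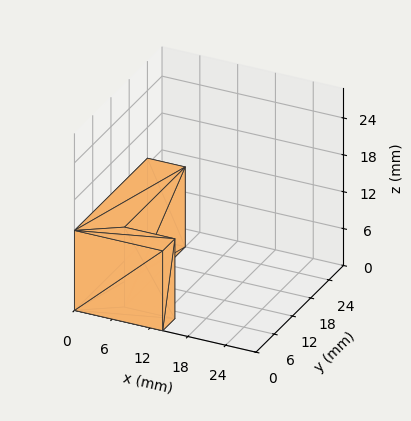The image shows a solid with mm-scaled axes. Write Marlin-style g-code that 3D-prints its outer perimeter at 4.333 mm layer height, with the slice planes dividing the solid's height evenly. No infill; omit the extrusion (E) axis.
Reading the render: the shape is an L-shaped prism: outer 14 × 24 mm, arm thicknesses ≈ 4 mm (horizontal) and 6 mm (vertical), extruded 13 mm in z (dimensions read to the nearest mm from the axis ticks). For the g-code, the solid's height is divided into equal slices at the stated Δz and each level perimeter traced with G1 moves after a G0 lift.

; perimeter-only toolpath
G21 ; units = mm
G90 ; absolute positioning
G28 ; home
; layer 1
G0 Z4.333
G0 X0.000 Y0.000
G1 X14.000 Y0.000
G1 X14.000 Y4.000
G1 X6.000 Y4.000
G1 X6.000 Y24.000
G1 X0.000 Y24.000
G1 X0.000 Y0.000
; layer 2
G0 Z8.667
G0 X0.000 Y0.000
G1 X14.000 Y0.000
G1 X14.000 Y4.000
G1 X6.000 Y4.000
G1 X6.000 Y24.000
G1 X0.000 Y24.000
G1 X0.000 Y0.000
; layer 3
G0 Z13.000
G0 X0.000 Y0.000
G1 X14.000 Y0.000
G1 X14.000 Y4.000
G1 X6.000 Y4.000
G1 X6.000 Y24.000
G1 X0.000 Y24.000
G1 X0.000 Y0.000
M2 ; end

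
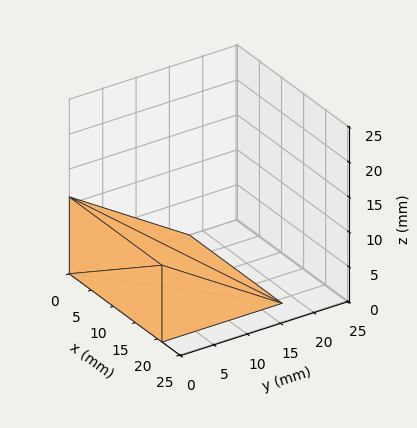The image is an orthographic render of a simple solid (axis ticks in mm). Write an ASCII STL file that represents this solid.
Reading the render: the shape is a wedge (ramp): 21 × 18 mm base, rising to 11 mm along the y=0 edge and sloping linearly to z=0 at y=18 (dimensions read to the nearest mm from the axis ticks). For the STL, each face is triangulated and given an outward normal.

solid part
  facet normal 0.0000 0.0000 -1.0000
    outer loop
      vertex 21.000 18.000 0.000
      vertex 21.000 0.000 0.000
      vertex 0.000 0.000 0.000
    endloop
  endfacet
  facet normal 0.0000 0.0000 -1.0000
    outer loop
      vertex 0.000 18.000 0.000
      vertex 21.000 18.000 0.000
      vertex 0.000 0.000 0.000
    endloop
  endfacet
  facet normal 0.0000 -1.0000 0.0000
    outer loop
      vertex 0.000 0.000 0.000
      vertex 21.000 0.000 0.000
      vertex 21.000 0.000 11.000
    endloop
  endfacet
  facet normal 0.0000 -1.0000 0.0000
    outer loop
      vertex 0.000 0.000 0.000
      vertex 21.000 0.000 11.000
      vertex 0.000 0.000 11.000
    endloop
  endfacet
  facet normal 0.0000 0.5215 0.8533
    outer loop
      vertex 0.000 0.000 11.000
      vertex 21.000 0.000 11.000
      vertex 21.000 18.000 0.000
    endloop
  endfacet
  facet normal 0.0000 0.5215 0.8533
    outer loop
      vertex 0.000 0.000 11.000
      vertex 21.000 18.000 0.000
      vertex 0.000 18.000 0.000
    endloop
  endfacet
  facet normal -1.0000 0.0000 0.0000
    outer loop
      vertex 0.000 0.000 11.000
      vertex 0.000 18.000 0.000
      vertex 0.000 0.000 0.000
    endloop
  endfacet
  facet normal 1.0000 0.0000 0.0000
    outer loop
      vertex 21.000 0.000 0.000
      vertex 21.000 18.000 0.000
      vertex 21.000 0.000 11.000
    endloop
  endfacet
endsolid part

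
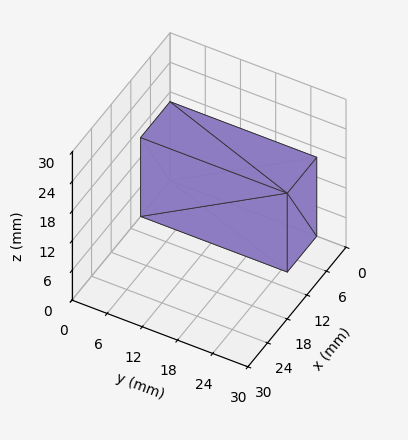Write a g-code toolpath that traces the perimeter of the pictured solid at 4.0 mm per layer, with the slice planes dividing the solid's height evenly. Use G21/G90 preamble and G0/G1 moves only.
Reading the render: the shape is a rectangular box, roughly 9 × 25 mm footprint and 16 mm tall (dimensions read to the nearest mm from the axis ticks). For the g-code, the solid's height is divided into equal slices at the stated Δz and each level perimeter traced with G1 moves after a G0 lift.

; perimeter-only toolpath
G21 ; units = mm
G90 ; absolute positioning
G28 ; home
; layer 1
G0 Z4.0
G0 X0.0 Y0.0
G1 X9.0 Y0.0
G1 X9.0 Y25.0
G1 X0.0 Y25.0
G1 X0.0 Y0.0
; layer 2
G0 Z8.0
G0 X0.0 Y0.0
G1 X9.0 Y0.0
G1 X9.0 Y25.0
G1 X0.0 Y25.0
G1 X0.0 Y0.0
; layer 3
G0 Z12.0
G0 X0.0 Y0.0
G1 X9.0 Y0.0
G1 X9.0 Y25.0
G1 X0.0 Y25.0
G1 X0.0 Y0.0
; layer 4
G0 Z16.0
G0 X0.0 Y0.0
G1 X9.0 Y0.0
G1 X9.0 Y25.0
G1 X0.0 Y25.0
G1 X0.0 Y0.0
M2 ; end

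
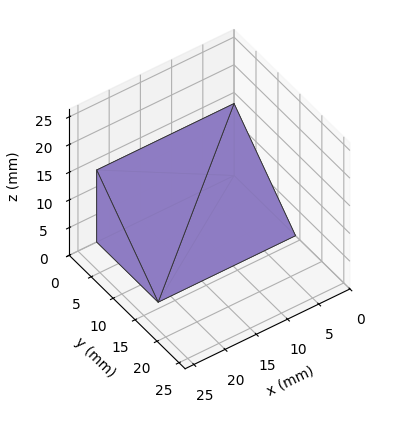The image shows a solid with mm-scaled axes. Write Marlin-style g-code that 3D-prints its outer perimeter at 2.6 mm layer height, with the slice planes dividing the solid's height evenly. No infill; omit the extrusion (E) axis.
Reading the render: the shape is a wedge (ramp): 22 × 14 mm base, rising to 13 mm along the y=0 edge and sloping linearly to z=0 at y=14 (dimensions read to the nearest mm from the axis ticks). For the g-code, the solid's height is divided into equal slices at the stated Δz and each level perimeter traced with G1 moves after a G0 lift.

; perimeter-only toolpath
G21 ; units = mm
G90 ; absolute positioning
G28 ; home
; layer 1
G0 Z2.6
G0 X0.0 Y0.0
G1 X22.0 Y0.0
G1 X22.0 Y11.2
G1 X0.0 Y11.2
G1 X0.0 Y0.0
; layer 2
G0 Z5.2
G0 X0.0 Y0.0
G1 X22.0 Y0.0
G1 X22.0 Y8.4
G1 X0.0 Y8.4
G1 X0.0 Y0.0
; layer 3
G0 Z7.8
G0 X0.0 Y0.0
G1 X22.0 Y0.0
G1 X22.0 Y5.6
G1 X0.0 Y5.6
G1 X0.0 Y0.0
; layer 4
G0 Z10.4
G0 X0.0 Y0.0
G1 X22.0 Y0.0
G1 X22.0 Y2.8
G1 X0.0 Y2.8
G1 X0.0 Y0.0
M2 ; end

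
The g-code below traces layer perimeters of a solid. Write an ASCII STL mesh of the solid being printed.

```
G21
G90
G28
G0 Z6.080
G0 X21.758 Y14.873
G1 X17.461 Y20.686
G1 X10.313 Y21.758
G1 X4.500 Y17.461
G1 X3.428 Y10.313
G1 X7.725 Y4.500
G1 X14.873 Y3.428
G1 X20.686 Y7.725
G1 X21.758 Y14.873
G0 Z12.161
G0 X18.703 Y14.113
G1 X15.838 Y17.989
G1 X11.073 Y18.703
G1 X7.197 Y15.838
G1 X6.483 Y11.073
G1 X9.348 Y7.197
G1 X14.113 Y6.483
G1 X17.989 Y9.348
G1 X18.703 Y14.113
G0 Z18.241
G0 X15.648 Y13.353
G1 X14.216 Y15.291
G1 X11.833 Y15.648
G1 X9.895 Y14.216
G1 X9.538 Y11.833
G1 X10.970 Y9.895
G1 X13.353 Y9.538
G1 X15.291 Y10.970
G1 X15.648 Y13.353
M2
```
solid part
  facet normal 0.0000 0.0000 -1.0000
    outer loop
      vertex 9.553 24.813 0.000
      vertex 19.084 23.384 0.000
      vertex 24.813 15.633 0.000
    endloop
  endfacet
  facet normal 0.0000 0.0000 -1.0000
    outer loop
      vertex 1.802 19.084 0.000
      vertex 9.553 24.813 0.000
      vertex 24.813 15.633 0.000
    endloop
  endfacet
  facet normal 0.0000 0.0000 -1.0000
    outer loop
      vertex 0.373 9.553 0.000
      vertex 1.802 19.084 0.000
      vertex 24.813 15.633 0.000
    endloop
  endfacet
  facet normal 0.0000 0.0000 -1.0000
    outer loop
      vertex 6.102 1.802 0.000
      vertex 0.373 9.553 0.000
      vertex 24.813 15.633 0.000
    endloop
  endfacet
  facet normal 0.0000 0.0000 -1.0000
    outer loop
      vertex 15.633 0.373 0.000
      vertex 6.102 1.802 0.000
      vertex 24.813 15.633 0.000
    endloop
  endfacet
  facet normal 0.0000 0.0000 -1.0000
    outer loop
      vertex 23.384 6.102 0.000
      vertex 15.633 0.373 0.000
      vertex 24.813 15.633 0.000
    endloop
  endfacet
  facet normal 0.7255 0.5362 0.4315
    outer loop
      vertex 24.813 15.633 0.000
      vertex 19.084 23.384 0.000
      vertex 12.593 12.593 24.322
    endloop
  endfacet
  facet normal 0.1338 0.8921 0.4315
    outer loop
      vertex 19.084 23.384 0.000
      vertex 9.553 24.813 0.000
      vertex 12.593 12.593 24.322
    endloop
  endfacet
  facet normal -0.5362 0.7255 0.4315
    outer loop
      vertex 9.553 24.813 0.000
      vertex 1.802 19.084 0.000
      vertex 12.593 12.593 24.322
    endloop
  endfacet
  facet normal -0.8921 0.1338 0.4315
    outer loop
      vertex 1.802 19.084 0.000
      vertex 0.373 9.553 0.000
      vertex 12.593 12.593 24.322
    endloop
  endfacet
  facet normal -0.7255 -0.5362 0.4315
    outer loop
      vertex 0.373 9.553 0.000
      vertex 6.102 1.802 0.000
      vertex 12.593 12.593 24.322
    endloop
  endfacet
  facet normal -0.1338 -0.8921 0.4315
    outer loop
      vertex 6.102 1.802 0.000
      vertex 15.633 0.373 0.000
      vertex 12.593 12.593 24.322
    endloop
  endfacet
  facet normal 0.5362 -0.7255 0.4315
    outer loop
      vertex 15.633 0.373 0.000
      vertex 23.384 6.102 0.000
      vertex 12.593 12.593 24.322
    endloop
  endfacet
  facet normal 0.8921 -0.1338 0.4315
    outer loop
      vertex 23.384 6.102 0.000
      vertex 24.813 15.633 0.000
      vertex 12.593 12.593 24.322
    endloop
  endfacet
endsolid part

The G0 Z moves step by Δz≈6.080 mm. The G1 loops shrink linearly with z, so the solid tapers from its base footprint up to z≈24.3. Closing with a flat bottom cap and the tapered top and triangulating gives 14 facets — a regular 8-sided pyramid, base circumscribed radius ≈ 12.6 mm, apex at z ≈ 24.3 mm.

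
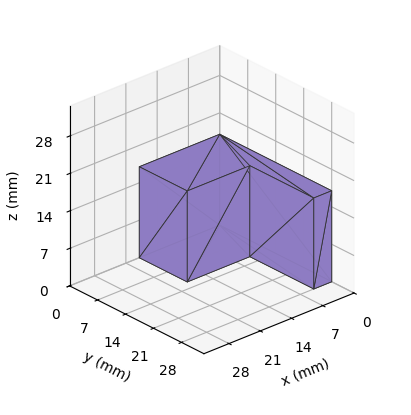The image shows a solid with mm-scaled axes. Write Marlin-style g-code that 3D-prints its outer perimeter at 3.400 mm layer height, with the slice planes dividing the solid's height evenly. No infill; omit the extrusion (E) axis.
Reading the render: the shape is an L-shaped prism: outer 18 × 28 mm, arm thicknesses ≈ 12 mm (horizontal) and 4 mm (vertical), extruded 17 mm in z (dimensions read to the nearest mm from the axis ticks). For the g-code, the solid's height is divided into equal slices at the stated Δz and each level perimeter traced with G1 moves after a G0 lift.

; perimeter-only toolpath
G21 ; units = mm
G90 ; absolute positioning
G28 ; home
; layer 1
G0 Z3.400
G0 X0.000 Y0.000
G1 X18.000 Y0.000
G1 X18.000 Y12.000
G1 X4.000 Y12.000
G1 X4.000 Y28.000
G1 X0.000 Y28.000
G1 X0.000 Y0.000
; layer 2
G0 Z6.800
G0 X0.000 Y0.000
G1 X18.000 Y0.000
G1 X18.000 Y12.000
G1 X4.000 Y12.000
G1 X4.000 Y28.000
G1 X0.000 Y28.000
G1 X0.000 Y0.000
; layer 3
G0 Z10.200
G0 X0.000 Y0.000
G1 X18.000 Y0.000
G1 X18.000 Y12.000
G1 X4.000 Y12.000
G1 X4.000 Y28.000
G1 X0.000 Y28.000
G1 X0.000 Y0.000
; layer 4
G0 Z13.600
G0 X0.000 Y0.000
G1 X18.000 Y0.000
G1 X18.000 Y12.000
G1 X4.000 Y12.000
G1 X4.000 Y28.000
G1 X0.000 Y28.000
G1 X0.000 Y0.000
; layer 5
G0 Z17.000
G0 X0.000 Y0.000
G1 X18.000 Y0.000
G1 X18.000 Y12.000
G1 X4.000 Y12.000
G1 X4.000 Y28.000
G1 X0.000 Y28.000
G1 X0.000 Y0.000
M2 ; end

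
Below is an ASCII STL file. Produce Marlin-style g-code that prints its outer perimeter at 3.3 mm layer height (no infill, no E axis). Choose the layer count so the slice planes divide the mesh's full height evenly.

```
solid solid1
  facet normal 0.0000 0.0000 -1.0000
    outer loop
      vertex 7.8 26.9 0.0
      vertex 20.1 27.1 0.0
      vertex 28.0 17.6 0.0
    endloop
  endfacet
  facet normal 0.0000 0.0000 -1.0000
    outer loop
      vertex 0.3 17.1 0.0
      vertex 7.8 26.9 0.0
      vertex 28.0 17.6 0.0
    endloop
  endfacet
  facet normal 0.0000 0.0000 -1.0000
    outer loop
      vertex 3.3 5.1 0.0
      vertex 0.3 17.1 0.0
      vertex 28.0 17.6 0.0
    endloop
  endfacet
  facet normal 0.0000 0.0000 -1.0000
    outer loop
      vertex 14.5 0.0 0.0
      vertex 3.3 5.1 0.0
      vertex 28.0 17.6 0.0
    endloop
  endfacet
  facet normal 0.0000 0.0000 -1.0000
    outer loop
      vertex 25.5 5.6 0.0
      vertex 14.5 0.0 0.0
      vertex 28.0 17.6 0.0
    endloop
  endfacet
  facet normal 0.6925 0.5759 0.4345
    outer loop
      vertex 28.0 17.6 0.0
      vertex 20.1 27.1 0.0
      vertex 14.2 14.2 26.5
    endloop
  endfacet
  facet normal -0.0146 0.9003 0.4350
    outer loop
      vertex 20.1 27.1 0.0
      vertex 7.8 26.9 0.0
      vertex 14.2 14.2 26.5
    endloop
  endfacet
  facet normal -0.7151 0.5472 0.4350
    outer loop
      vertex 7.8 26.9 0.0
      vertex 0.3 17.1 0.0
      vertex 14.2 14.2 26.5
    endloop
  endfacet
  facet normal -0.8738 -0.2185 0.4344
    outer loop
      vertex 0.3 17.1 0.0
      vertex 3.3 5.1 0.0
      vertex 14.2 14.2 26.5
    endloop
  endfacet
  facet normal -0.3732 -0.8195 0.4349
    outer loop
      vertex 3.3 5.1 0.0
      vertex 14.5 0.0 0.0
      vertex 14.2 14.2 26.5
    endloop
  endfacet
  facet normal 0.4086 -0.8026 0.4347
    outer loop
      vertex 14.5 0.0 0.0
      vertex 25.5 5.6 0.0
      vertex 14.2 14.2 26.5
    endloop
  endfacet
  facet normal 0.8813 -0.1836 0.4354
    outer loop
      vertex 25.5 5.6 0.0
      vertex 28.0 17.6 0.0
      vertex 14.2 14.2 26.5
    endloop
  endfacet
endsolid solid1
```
; perimeter-only toolpath
G21 ; units = mm
G90 ; absolute positioning
G28 ; home
; layer 1
G0 Z3.3
G0 X26.3 Y17.2
G1 X19.4 Y25.5
G1 X8.6 Y25.3
G1 X2.0 Y16.7
G1 X4.7 Y6.2
G1 X14.5 Y1.8
G1 X24.1 Y6.7
G1 X26.3 Y17.2
; layer 2
G0 Z6.6
G0 X24.6 Y16.8
G1 X18.6 Y23.9
G1 X9.4 Y23.7
G1 X3.8 Y16.4
G1 X6.0 Y7.4
G1 X14.4 Y3.5
G1 X22.7 Y7.7
G1 X24.6 Y16.8
; layer 3
G0 Z9.9
G0 X22.8 Y16.3
G1 X17.9 Y22.3
G1 X10.2 Y22.1
G1 X5.5 Y16.0
G1 X7.4 Y8.5
G1 X14.4 Y5.3
G1 X21.3 Y8.8
G1 X22.8 Y16.3
; layer 4
G0 Z13.2
G0 X21.1 Y15.9
G1 X17.1 Y20.6
G1 X11.0 Y20.5
G1 X7.2 Y15.7
G1 X8.8 Y9.6
G1 X14.3 Y7.1
G1 X19.9 Y9.9
G1 X21.1 Y15.9
; layer 5
G0 Z16.6
G0 X19.4 Y15.5
G1 X16.4 Y19.0
G1 X11.8 Y19.0
G1 X9.0 Y15.3
G1 X10.1 Y10.8
G1 X14.3 Y8.9
G1 X18.4 Y11.0
G1 X19.4 Y15.5
; layer 6
G0 Z19.9
G0 X17.6 Y15.0
G1 X15.7 Y17.4
G1 X12.6 Y17.4
G1 X10.7 Y14.9
G1 X11.5 Y11.9
G1 X14.3 Y10.6
G1 X17.0 Y12.0
G1 X17.6 Y15.0
; layer 7
G0 Z23.2
G0 X15.9 Y14.6
G1 X14.9 Y15.8
G1 X13.4 Y15.8
G1 X12.5 Y14.6
G1 X12.8 Y13.1
G1 X14.2 Y12.4
G1 X15.6 Y13.1
G1 X15.9 Y14.6
M2 ; end

The solid is a regular 7-sided pyramid, base circumscribed radius ≈ 14.2 mm, apex at z ≈ 26.5 mm. Slicing at Δz = 3.3 mm — 8 equal slices spanning the solid's height, so layer i sits at z = i·h/8 — gives 7 non-empty perimeters. Each is a 7-segment closed polygon; G0 lifts to the layer z and rapids to the start vertex, then G1 traces the edges. The cross-section shrinks linearly with z (the slice at the apex is degenerate and omitted).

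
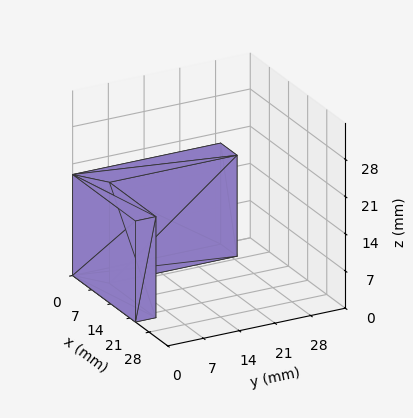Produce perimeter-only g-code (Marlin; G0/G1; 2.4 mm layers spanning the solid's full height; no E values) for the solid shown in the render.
Reading the render: the shape is an L-shaped prism: outer 23 × 29 mm, arm thicknesses ≈ 4 mm (horizontal) and 6 mm (vertical), extruded 19 mm in z (dimensions read to the nearest mm from the axis ticks). For the g-code, the solid's height is divided into equal slices at the stated Δz and each level perimeter traced with G1 moves after a G0 lift.

; perimeter-only toolpath
G21 ; units = mm
G90 ; absolute positioning
G28 ; home
; layer 1
G0 Z2.4
G0 X0.0 Y0.0
G1 X23.0 Y0.0
G1 X23.0 Y4.0
G1 X6.0 Y4.0
G1 X6.0 Y29.0
G1 X0.0 Y29.0
G1 X0.0 Y0.0
; layer 2
G0 Z4.8
G0 X0.0 Y0.0
G1 X23.0 Y0.0
G1 X23.0 Y4.0
G1 X6.0 Y4.0
G1 X6.0 Y29.0
G1 X0.0 Y29.0
G1 X0.0 Y0.0
; layer 3
G0 Z7.1
G0 X0.0 Y0.0
G1 X23.0 Y0.0
G1 X23.0 Y4.0
G1 X6.0 Y4.0
G1 X6.0 Y29.0
G1 X0.0 Y29.0
G1 X0.0 Y0.0
; layer 4
G0 Z9.5
G0 X0.0 Y0.0
G1 X23.0 Y0.0
G1 X23.0 Y4.0
G1 X6.0 Y4.0
G1 X6.0 Y29.0
G1 X0.0 Y29.0
G1 X0.0 Y0.0
; layer 5
G0 Z11.9
G0 X0.0 Y0.0
G1 X23.0 Y0.0
G1 X23.0 Y4.0
G1 X6.0 Y4.0
G1 X6.0 Y29.0
G1 X0.0 Y29.0
G1 X0.0 Y0.0
; layer 6
G0 Z14.2
G0 X0.0 Y0.0
G1 X23.0 Y0.0
G1 X23.0 Y4.0
G1 X6.0 Y4.0
G1 X6.0 Y29.0
G1 X0.0 Y29.0
G1 X0.0 Y0.0
; layer 7
G0 Z16.6
G0 X0.0 Y0.0
G1 X23.0 Y0.0
G1 X23.0 Y4.0
G1 X6.0 Y4.0
G1 X6.0 Y29.0
G1 X0.0 Y29.0
G1 X0.0 Y0.0
; layer 8
G0 Z19.0
G0 X0.0 Y0.0
G1 X23.0 Y0.0
G1 X23.0 Y4.0
G1 X6.0 Y4.0
G1 X6.0 Y29.0
G1 X0.0 Y29.0
G1 X0.0 Y0.0
M2 ; end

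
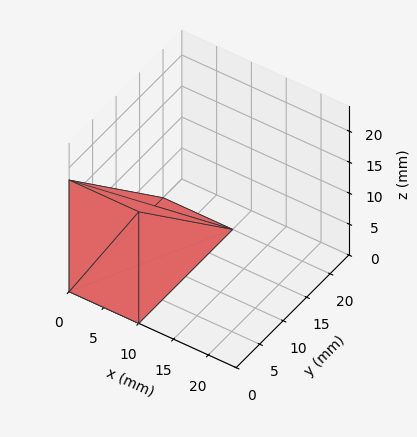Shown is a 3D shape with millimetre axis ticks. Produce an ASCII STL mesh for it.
Reading the render: the shape is a wedge (ramp): 10 × 20 mm base, rising to 18 mm along the y=0 edge and sloping linearly to z=0 at y=20 (dimensions read to the nearest mm from the axis ticks). For the STL, each face is triangulated and given an outward normal.

solid part
  facet normal 0.0000 0.0000 -1.0000
    outer loop
      vertex 10.000 20.000 0.000
      vertex 10.000 0.000 0.000
      vertex 0.000 0.000 0.000
    endloop
  endfacet
  facet normal 0.0000 0.0000 -1.0000
    outer loop
      vertex 0.000 20.000 0.000
      vertex 10.000 20.000 0.000
      vertex 0.000 0.000 0.000
    endloop
  endfacet
  facet normal 0.0000 -1.0000 0.0000
    outer loop
      vertex 0.000 0.000 0.000
      vertex 10.000 0.000 0.000
      vertex 10.000 0.000 18.000
    endloop
  endfacet
  facet normal 0.0000 -1.0000 0.0000
    outer loop
      vertex 0.000 0.000 0.000
      vertex 10.000 0.000 18.000
      vertex 0.000 0.000 18.000
    endloop
  endfacet
  facet normal 0.0000 0.6690 0.7433
    outer loop
      vertex 0.000 0.000 18.000
      vertex 10.000 0.000 18.000
      vertex 10.000 20.000 0.000
    endloop
  endfacet
  facet normal 0.0000 0.6690 0.7433
    outer loop
      vertex 0.000 0.000 18.000
      vertex 10.000 20.000 0.000
      vertex 0.000 20.000 0.000
    endloop
  endfacet
  facet normal -1.0000 0.0000 0.0000
    outer loop
      vertex 0.000 0.000 18.000
      vertex 0.000 20.000 0.000
      vertex 0.000 0.000 0.000
    endloop
  endfacet
  facet normal 1.0000 0.0000 0.0000
    outer loop
      vertex 10.000 0.000 0.000
      vertex 10.000 20.000 0.000
      vertex 10.000 0.000 18.000
    endloop
  endfacet
endsolid part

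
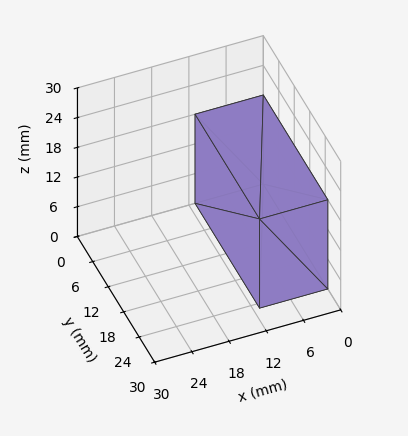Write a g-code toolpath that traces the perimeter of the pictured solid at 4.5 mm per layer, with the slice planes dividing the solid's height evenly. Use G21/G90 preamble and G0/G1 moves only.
Reading the render: the shape is a rectangular box, roughly 11 × 25 mm footprint and 18 mm tall (dimensions read to the nearest mm from the axis ticks). For the g-code, the solid's height is divided into equal slices at the stated Δz and each level perimeter traced with G1 moves after a G0 lift.

; perimeter-only toolpath
G21 ; units = mm
G90 ; absolute positioning
G28 ; home
; layer 1
G0 Z4.5
G0 X0.0 Y0.0
G1 X11.0 Y0.0
G1 X11.0 Y25.0
G1 X0.0 Y25.0
G1 X0.0 Y0.0
; layer 2
G0 Z9.0
G0 X0.0 Y0.0
G1 X11.0 Y0.0
G1 X11.0 Y25.0
G1 X0.0 Y25.0
G1 X0.0 Y0.0
; layer 3
G0 Z13.5
G0 X0.0 Y0.0
G1 X11.0 Y0.0
G1 X11.0 Y25.0
G1 X0.0 Y25.0
G1 X0.0 Y0.0
; layer 4
G0 Z18.0
G0 X0.0 Y0.0
G1 X11.0 Y0.0
G1 X11.0 Y25.0
G1 X0.0 Y25.0
G1 X0.0 Y0.0
M2 ; end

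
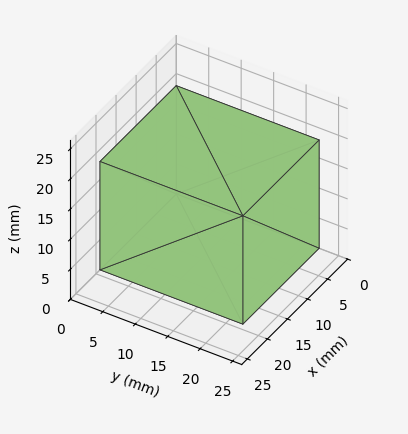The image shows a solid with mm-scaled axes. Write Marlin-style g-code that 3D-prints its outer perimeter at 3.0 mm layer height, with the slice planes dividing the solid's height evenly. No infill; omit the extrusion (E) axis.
Reading the render: the shape is a rectangular box, roughly 19 × 22 mm footprint and 18 mm tall (dimensions read to the nearest mm from the axis ticks). For the g-code, the solid's height is divided into equal slices at the stated Δz and each level perimeter traced with G1 moves after a G0 lift.

; perimeter-only toolpath
G21 ; units = mm
G90 ; absolute positioning
G28 ; home
; layer 1
G0 Z3.0
G0 X0.0 Y0.0
G1 X19.0 Y0.0
G1 X19.0 Y22.0
G1 X0.0 Y22.0
G1 X0.0 Y0.0
; layer 2
G0 Z6.0
G0 X0.0 Y0.0
G1 X19.0 Y0.0
G1 X19.0 Y22.0
G1 X0.0 Y22.0
G1 X0.0 Y0.0
; layer 3
G0 Z9.0
G0 X0.0 Y0.0
G1 X19.0 Y0.0
G1 X19.0 Y22.0
G1 X0.0 Y22.0
G1 X0.0 Y0.0
; layer 4
G0 Z12.0
G0 X0.0 Y0.0
G1 X19.0 Y0.0
G1 X19.0 Y22.0
G1 X0.0 Y22.0
G1 X0.0 Y0.0
; layer 5
G0 Z15.0
G0 X0.0 Y0.0
G1 X19.0 Y0.0
G1 X19.0 Y22.0
G1 X0.0 Y22.0
G1 X0.0 Y0.0
; layer 6
G0 Z18.0
G0 X0.0 Y0.0
G1 X19.0 Y0.0
G1 X19.0 Y22.0
G1 X0.0 Y22.0
G1 X0.0 Y0.0
M2 ; end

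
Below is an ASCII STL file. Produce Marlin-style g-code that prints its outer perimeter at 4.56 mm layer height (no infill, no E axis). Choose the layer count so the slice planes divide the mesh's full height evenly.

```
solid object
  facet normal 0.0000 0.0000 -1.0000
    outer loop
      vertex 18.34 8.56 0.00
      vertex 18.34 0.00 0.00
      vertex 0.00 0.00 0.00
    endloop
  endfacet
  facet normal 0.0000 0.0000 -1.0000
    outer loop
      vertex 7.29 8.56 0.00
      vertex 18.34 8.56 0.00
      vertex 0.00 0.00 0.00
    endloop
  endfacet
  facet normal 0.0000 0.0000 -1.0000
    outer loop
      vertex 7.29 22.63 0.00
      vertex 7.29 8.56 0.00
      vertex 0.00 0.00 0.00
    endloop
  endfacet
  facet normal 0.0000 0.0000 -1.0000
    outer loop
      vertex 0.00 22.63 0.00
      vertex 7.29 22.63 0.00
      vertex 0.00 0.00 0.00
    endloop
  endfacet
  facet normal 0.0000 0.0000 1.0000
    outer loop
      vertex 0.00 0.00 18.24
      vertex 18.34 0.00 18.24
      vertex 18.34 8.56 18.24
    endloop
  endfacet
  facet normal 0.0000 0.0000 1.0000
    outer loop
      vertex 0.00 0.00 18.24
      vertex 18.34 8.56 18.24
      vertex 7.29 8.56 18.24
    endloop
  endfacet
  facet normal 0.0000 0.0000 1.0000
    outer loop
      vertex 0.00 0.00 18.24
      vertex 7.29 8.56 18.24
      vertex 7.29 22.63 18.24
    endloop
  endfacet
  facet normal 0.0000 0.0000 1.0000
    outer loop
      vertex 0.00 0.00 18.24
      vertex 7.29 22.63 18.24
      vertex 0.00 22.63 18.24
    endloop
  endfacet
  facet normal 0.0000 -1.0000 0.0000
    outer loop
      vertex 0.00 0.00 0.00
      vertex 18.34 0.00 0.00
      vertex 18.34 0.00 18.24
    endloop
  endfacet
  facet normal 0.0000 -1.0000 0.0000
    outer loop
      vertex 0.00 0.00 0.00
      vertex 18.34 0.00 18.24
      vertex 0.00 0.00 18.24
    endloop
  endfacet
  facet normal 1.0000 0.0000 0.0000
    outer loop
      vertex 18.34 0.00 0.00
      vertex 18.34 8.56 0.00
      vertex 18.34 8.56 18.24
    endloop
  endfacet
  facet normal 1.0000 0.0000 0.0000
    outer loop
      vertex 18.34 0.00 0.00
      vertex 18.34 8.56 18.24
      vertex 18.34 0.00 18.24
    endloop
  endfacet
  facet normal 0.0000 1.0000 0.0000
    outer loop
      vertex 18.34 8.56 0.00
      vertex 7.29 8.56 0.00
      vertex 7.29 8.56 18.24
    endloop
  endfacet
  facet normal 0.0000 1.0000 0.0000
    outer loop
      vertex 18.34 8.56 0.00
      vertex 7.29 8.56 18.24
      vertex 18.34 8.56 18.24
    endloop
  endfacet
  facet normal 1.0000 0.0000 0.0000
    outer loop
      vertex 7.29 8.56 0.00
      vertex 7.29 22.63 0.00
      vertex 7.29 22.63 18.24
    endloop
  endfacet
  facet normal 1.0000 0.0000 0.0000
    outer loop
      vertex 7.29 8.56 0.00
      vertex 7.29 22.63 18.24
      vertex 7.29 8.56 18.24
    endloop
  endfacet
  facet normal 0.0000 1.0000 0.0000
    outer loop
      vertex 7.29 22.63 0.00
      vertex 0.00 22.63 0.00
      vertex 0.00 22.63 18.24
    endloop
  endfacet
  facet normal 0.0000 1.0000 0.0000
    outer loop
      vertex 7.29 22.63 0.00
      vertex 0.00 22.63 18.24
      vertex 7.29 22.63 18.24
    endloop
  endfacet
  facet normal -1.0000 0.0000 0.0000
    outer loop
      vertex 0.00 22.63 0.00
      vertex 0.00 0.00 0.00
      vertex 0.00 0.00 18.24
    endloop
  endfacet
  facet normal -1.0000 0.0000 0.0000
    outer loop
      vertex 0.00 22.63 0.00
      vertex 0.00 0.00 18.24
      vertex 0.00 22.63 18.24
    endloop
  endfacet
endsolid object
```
; perimeter-only toolpath
G21 ; units = mm
G90 ; absolute positioning
G28 ; home
; layer 1
G0 Z4.56
G0 X0.00 Y0.00
G1 X18.34 Y0.00
G1 X18.34 Y8.56
G1 X7.29 Y8.56
G1 X7.29 Y22.63
G1 X0.00 Y22.63
G1 X0.00 Y0.00
; layer 2
G0 Z9.12
G0 X0.00 Y0.00
G1 X18.34 Y0.00
G1 X18.34 Y8.56
G1 X7.29 Y8.56
G1 X7.29 Y22.63
G1 X0.00 Y22.63
G1 X0.00 Y0.00
; layer 3
G0 Z13.68
G0 X0.00 Y0.00
G1 X18.34 Y0.00
G1 X18.34 Y8.56
G1 X7.29 Y8.56
G1 X7.29 Y22.63
G1 X0.00 Y22.63
G1 X0.00 Y0.00
; layer 4
G0 Z18.24
G0 X0.00 Y0.00
G1 X18.34 Y0.00
G1 X18.34 Y8.56
G1 X7.29 Y8.56
G1 X7.29 Y22.63
G1 X0.00 Y22.63
G1 X0.00 Y0.00
M2 ; end

The solid is an L-shaped prism: outer 18.3 × 22.6 mm, arm thicknesses ≈ 8.56 mm (horizontal) and 7.29 mm (vertical), extruded 18.2 mm in z. Slicing at Δz = 4.56 mm — 4 equal slices spanning the solid's height, so layer i sits at z = i·h/4 — gives 4 non-empty perimeters. Each is a 6-segment closed polygon; G0 lifts to the layer z and rapids to the start vertex, then G1 traces the edges.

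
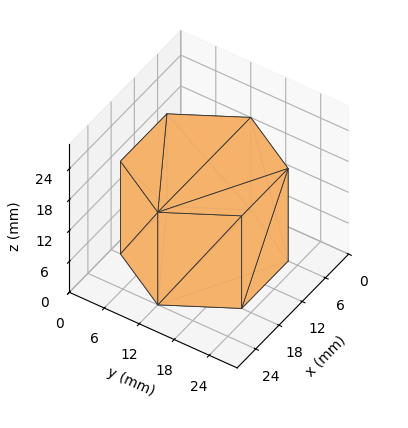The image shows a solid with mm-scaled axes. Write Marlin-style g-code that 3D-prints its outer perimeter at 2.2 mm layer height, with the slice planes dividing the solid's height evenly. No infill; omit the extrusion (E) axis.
Reading the render: the shape is a regular 6-sided prism (a cylinder approximated with 6 flat sides), circumscribed radius ≈ 12 mm, height ≈ 18 mm (dimensions read to the nearest mm from the axis ticks). For the g-code, the solid's height is divided into equal slices at the stated Δz and each level perimeter traced with G1 moves after a G0 lift.

; perimeter-only toolpath
G21 ; units = mm
G90 ; absolute positioning
G28 ; home
; layer 1
G0 Z2.2
G0 X24.0 Y12.0
G1 X18.0 Y22.4
G1 X6.0 Y22.4
G1 X0.0 Y12.0
G1 X6.0 Y1.6
G1 X18.0 Y1.6
G1 X24.0 Y12.0
; layer 2
G0 Z4.5
G0 X24.0 Y12.0
G1 X18.0 Y22.4
G1 X6.0 Y22.4
G1 X0.0 Y12.0
G1 X6.0 Y1.6
G1 X18.0 Y1.6
G1 X24.0 Y12.0
; layer 3
G0 Z6.8
G0 X24.0 Y12.0
G1 X18.0 Y22.4
G1 X6.0 Y22.4
G1 X0.0 Y12.0
G1 X6.0 Y1.6
G1 X18.0 Y1.6
G1 X24.0 Y12.0
; layer 4
G0 Z9.0
G0 X24.0 Y12.0
G1 X18.0 Y22.4
G1 X6.0 Y22.4
G1 X0.0 Y12.0
G1 X6.0 Y1.6
G1 X18.0 Y1.6
G1 X24.0 Y12.0
; layer 5
G0 Z11.2
G0 X24.0 Y12.0
G1 X18.0 Y22.4
G1 X6.0 Y22.4
G1 X0.0 Y12.0
G1 X6.0 Y1.6
G1 X18.0 Y1.6
G1 X24.0 Y12.0
; layer 6
G0 Z13.5
G0 X24.0 Y12.0
G1 X18.0 Y22.4
G1 X6.0 Y22.4
G1 X0.0 Y12.0
G1 X6.0 Y1.6
G1 X18.0 Y1.6
G1 X24.0 Y12.0
; layer 7
G0 Z15.8
G0 X24.0 Y12.0
G1 X18.0 Y22.4
G1 X6.0 Y22.4
G1 X0.0 Y12.0
G1 X6.0 Y1.6
G1 X18.0 Y1.6
G1 X24.0 Y12.0
; layer 8
G0 Z18.0
G0 X24.0 Y12.0
G1 X18.0 Y22.4
G1 X6.0 Y22.4
G1 X0.0 Y12.0
G1 X6.0 Y1.6
G1 X18.0 Y1.6
G1 X24.0 Y12.0
M2 ; end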